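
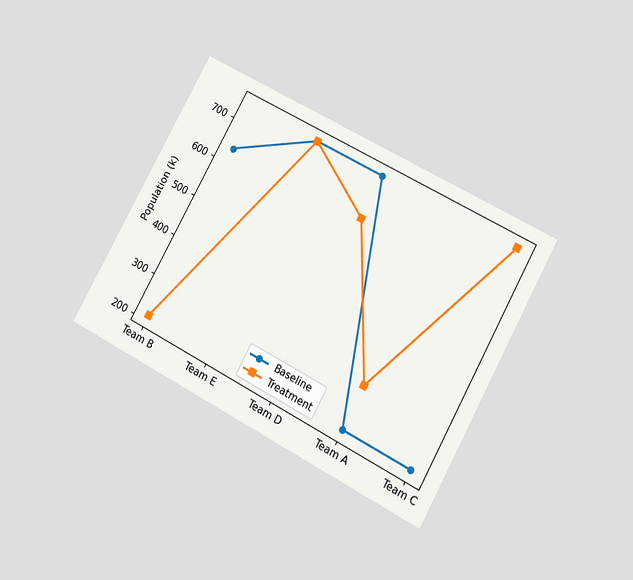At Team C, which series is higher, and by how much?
The chart is tilted about 29° clockwise and viewed at a slight angle. At Team C, Treatment sits above the other line by 530k.

Treatment, by 530k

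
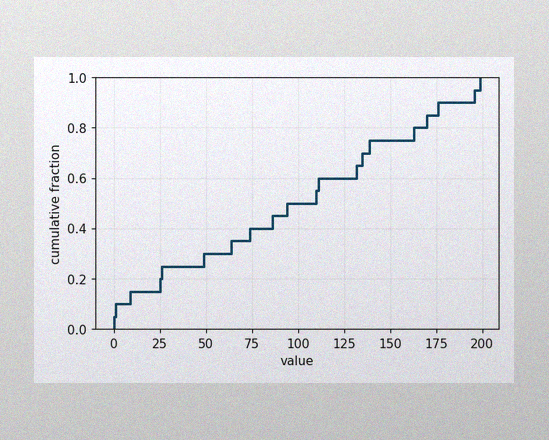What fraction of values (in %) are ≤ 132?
65%

The image has some photo noise and uneven lighting. At x=132 the ECDF step is at 65%.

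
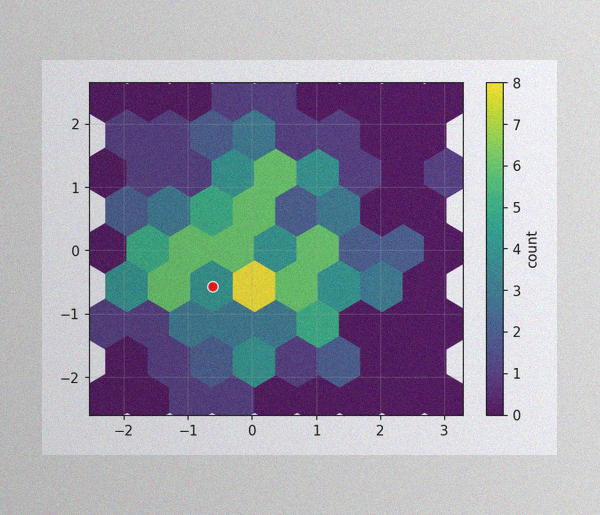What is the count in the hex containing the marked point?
The image has some photo noise and uneven lighting. The marked hex reads 4 on the colorbar.

4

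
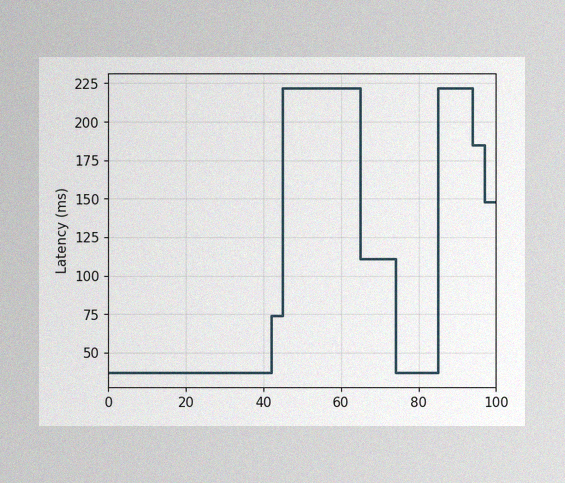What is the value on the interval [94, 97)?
The image has some photo noise and uneven lighting. On [94, 97) the step sits at 185ms.

185ms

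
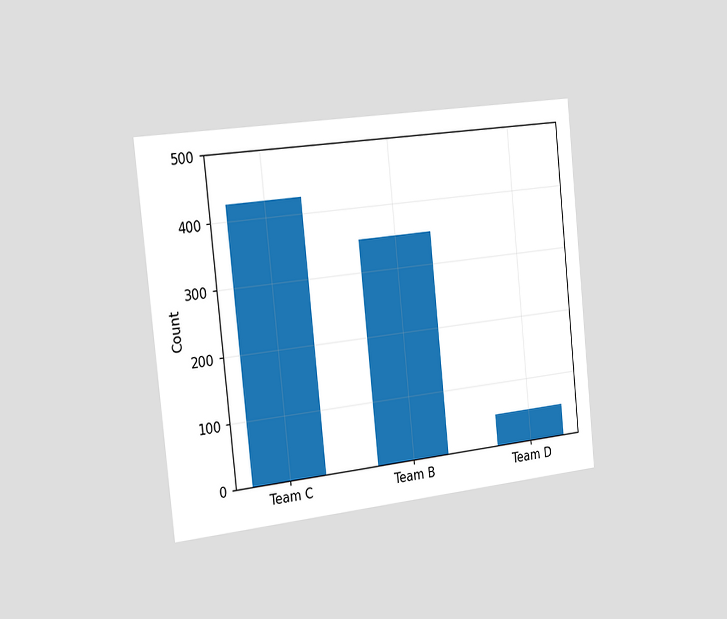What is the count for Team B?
350

The chart is tilted about 6° counter-clockwise and viewed slightly from the left. Reading along the chart's y-axis, the Team B bar reaches 350.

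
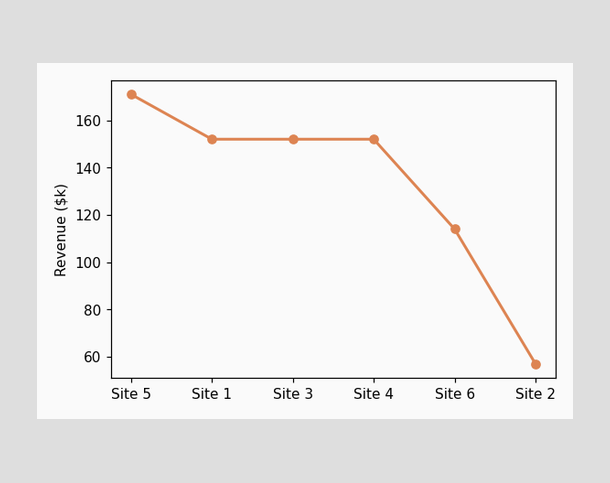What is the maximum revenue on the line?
$171k

The highest point is at Site 5, and reading across to the y-axis gives $171k.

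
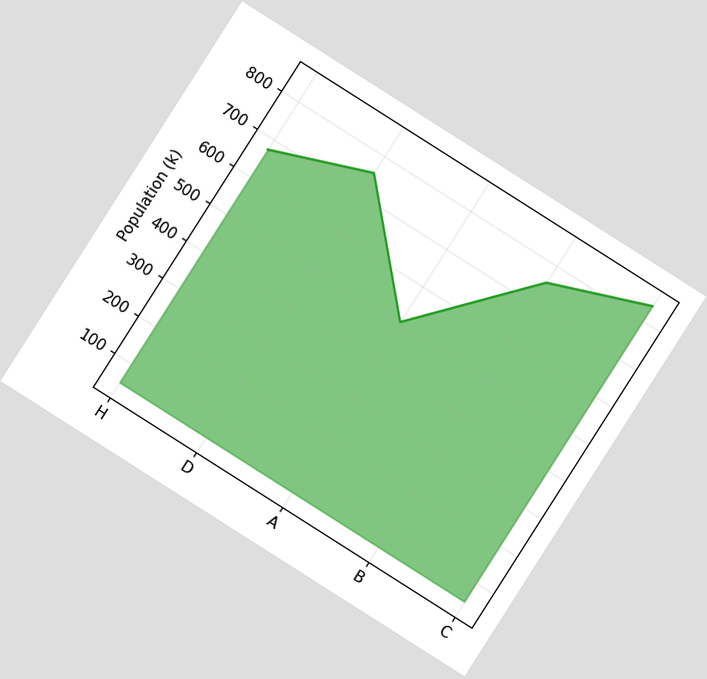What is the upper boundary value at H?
672k

The chart is tilted about 32° clockwise. At H the upper boundary is at 672k.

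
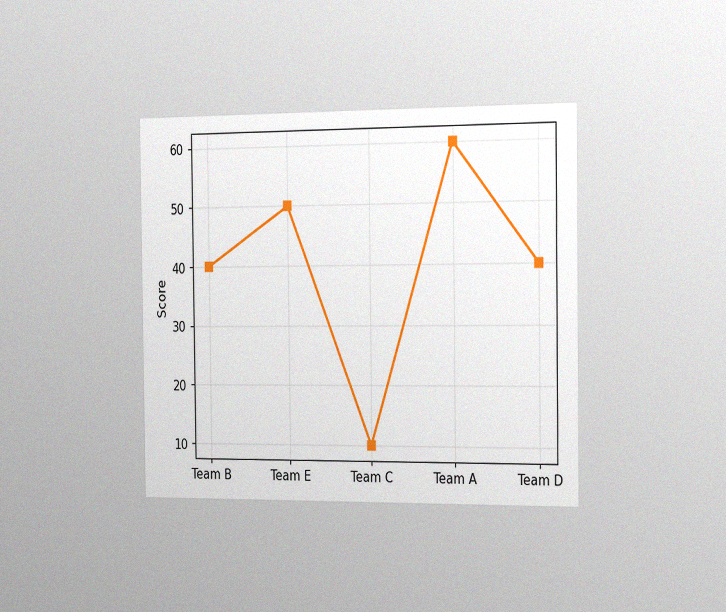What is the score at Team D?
40

The chart is viewed slightly from the right, with some photo noise. At Team D, the line is at 40.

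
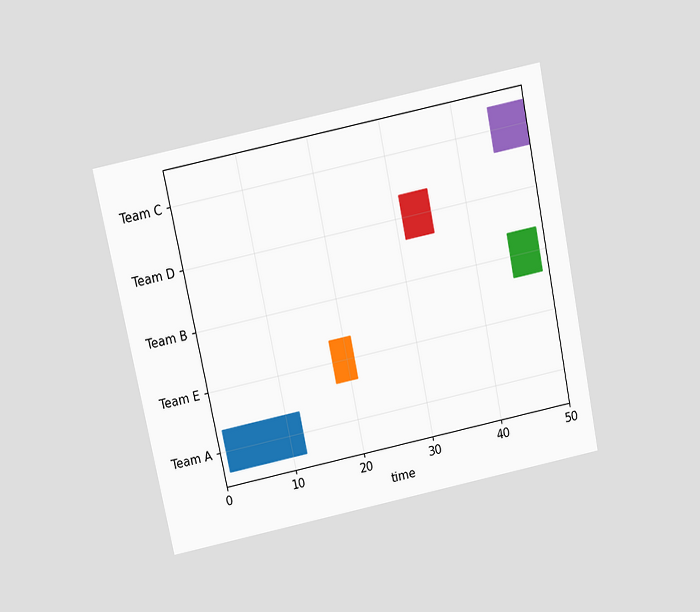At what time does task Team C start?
45

The chart is tilted about 11° counter-clockwise and viewed slightly from above. The Team C bar begins at t=45.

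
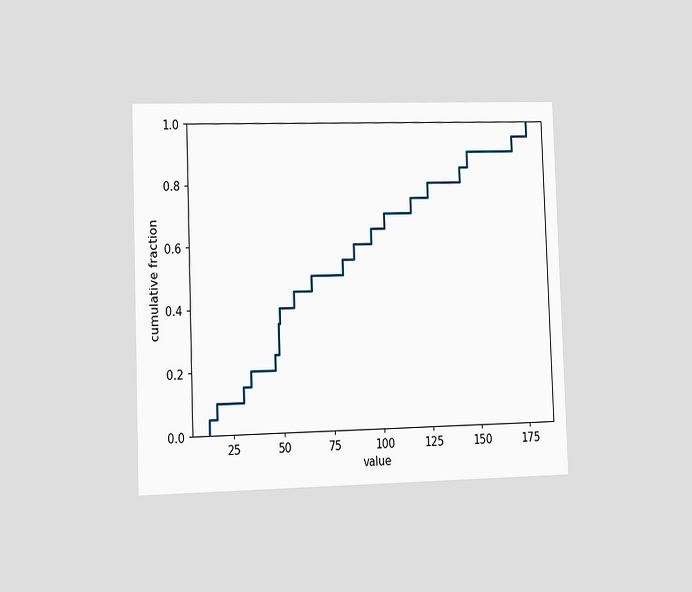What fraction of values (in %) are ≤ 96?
The chart is tilted about 2° counter-clockwise and viewed slightly from the left. At x=96 the ECDF step is at 65%.

65%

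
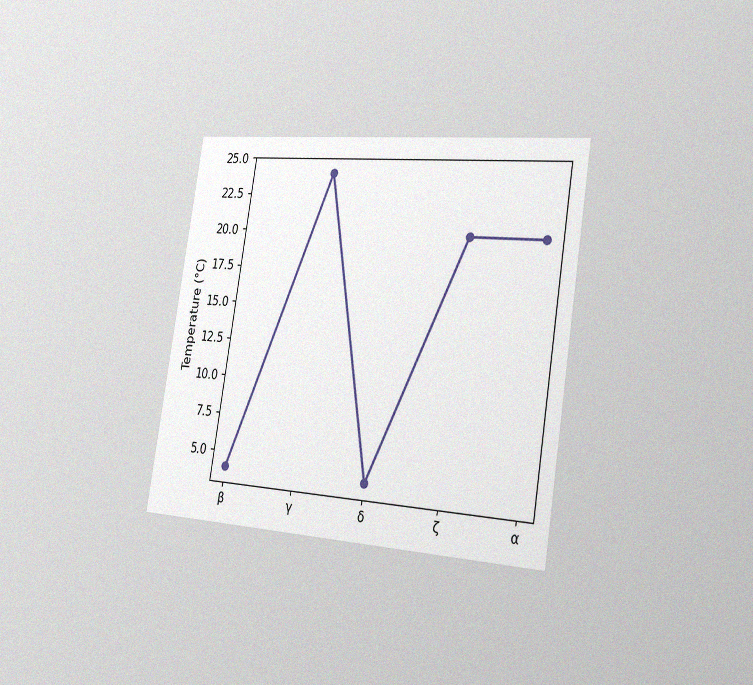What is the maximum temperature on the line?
The chart is tilted about 9° clockwise and viewed slightly from the right, with some photo noise. The highest point is at γ, and reading across to the y-axis gives 24°C.

24°C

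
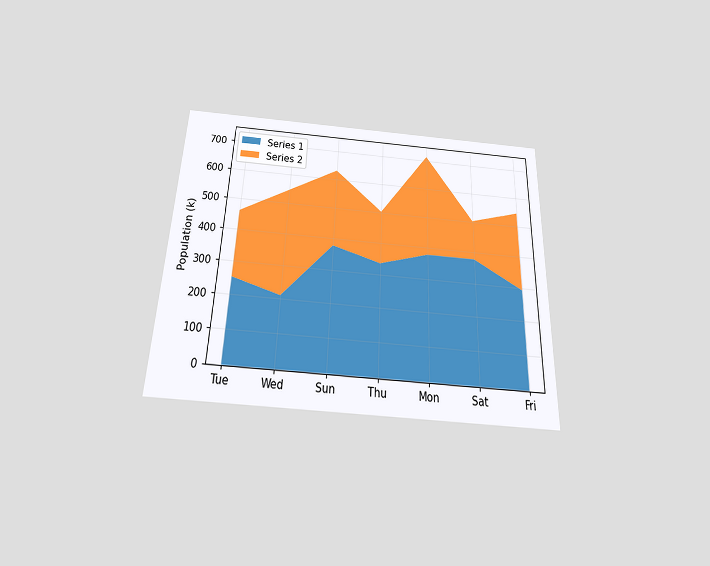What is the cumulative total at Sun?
630k

The chart is tilted about 2° clockwise and viewed slightly from below. The stacked total at Sun reaches 630k.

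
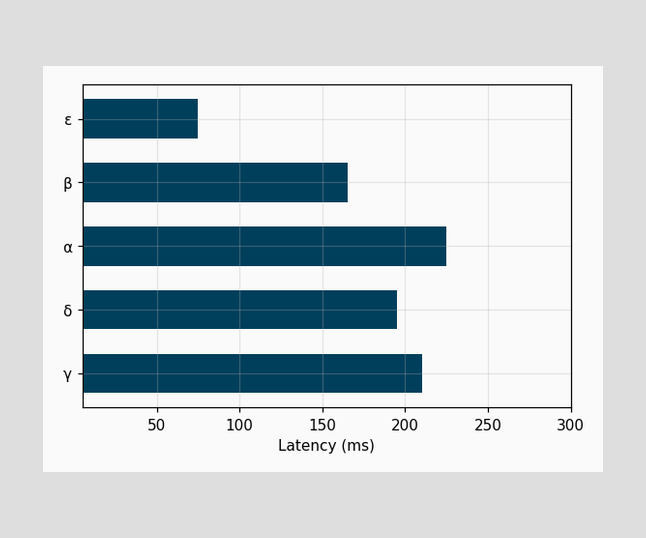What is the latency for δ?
Reading along the chart's x-axis, the δ bar reaches 195ms.

195ms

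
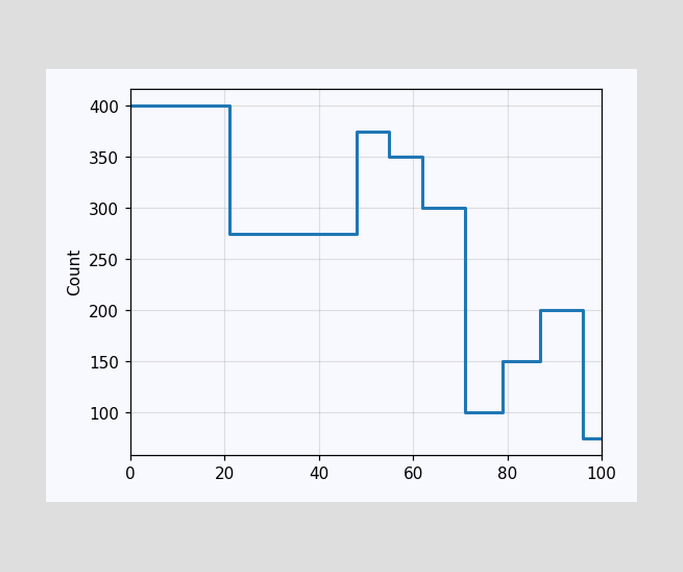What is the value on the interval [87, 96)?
200

On [87, 96) the step sits at 200.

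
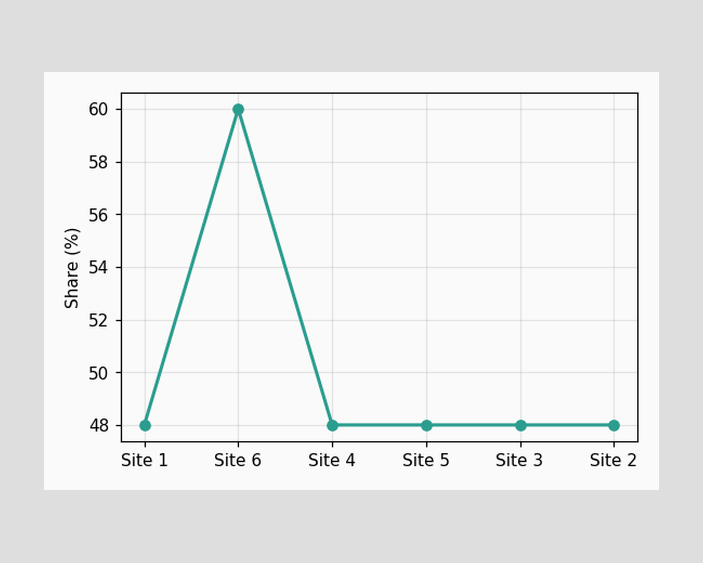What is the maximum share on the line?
The highest point is at Site 6, and reading across to the y-axis gives 60%.

60%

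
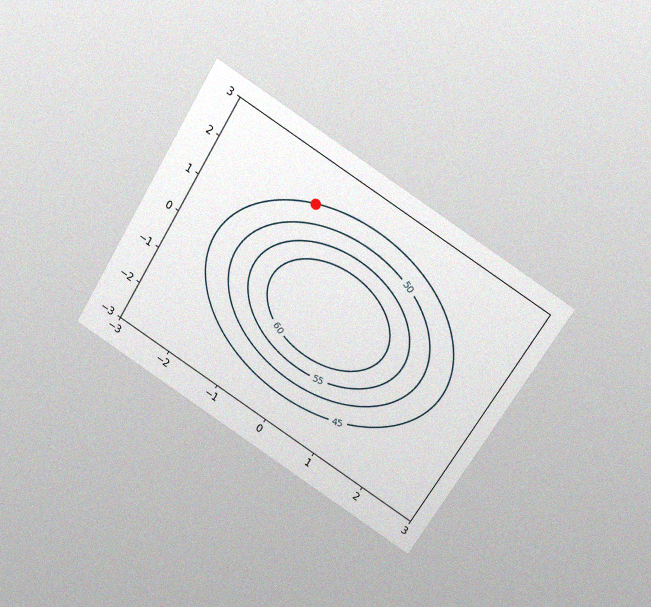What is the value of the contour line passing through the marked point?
45

The chart is tilted about 31° clockwise and viewed slightly from above, with some photo noise. The marked point sits on the contour labelled 45.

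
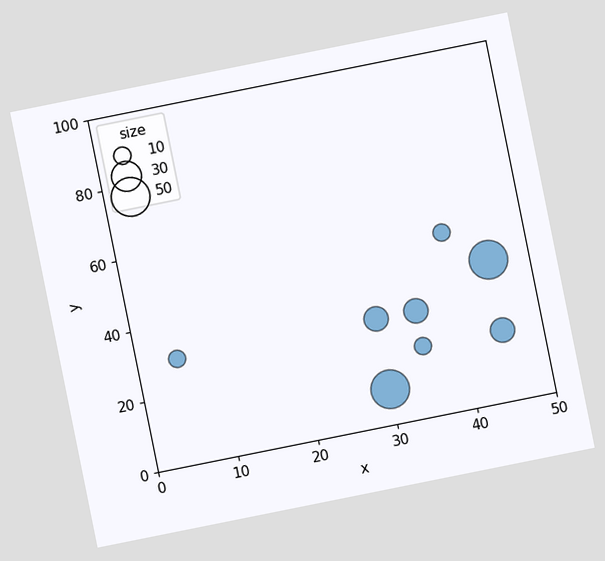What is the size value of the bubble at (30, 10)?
The chart is tilted about 11° counter-clockwise. Matching the bubble at (30, 10) against the size legend gives 50.

50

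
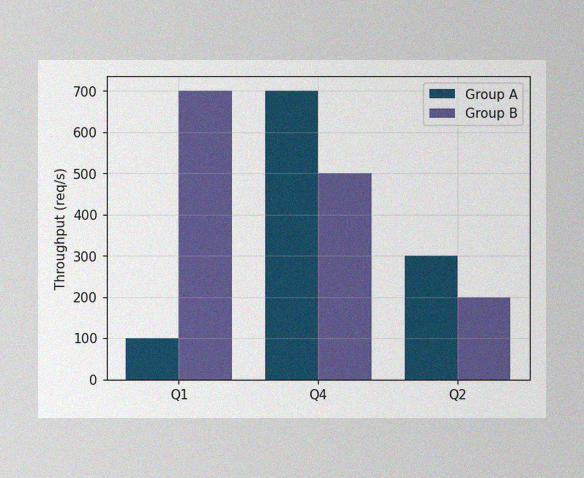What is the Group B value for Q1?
The image has some photo noise and uneven lighting. The Group B bar at Q1 reaches 700req/s on the y-axis.

700req/s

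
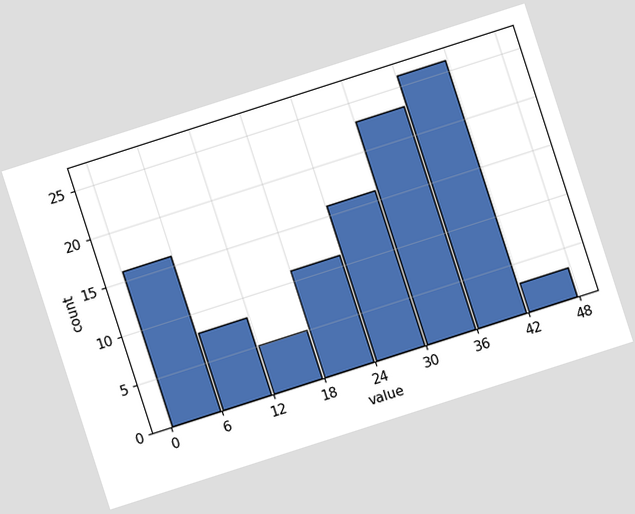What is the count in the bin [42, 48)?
The chart is tilted about 18° counter-clockwise. The [42, 48) bin has height 3.

3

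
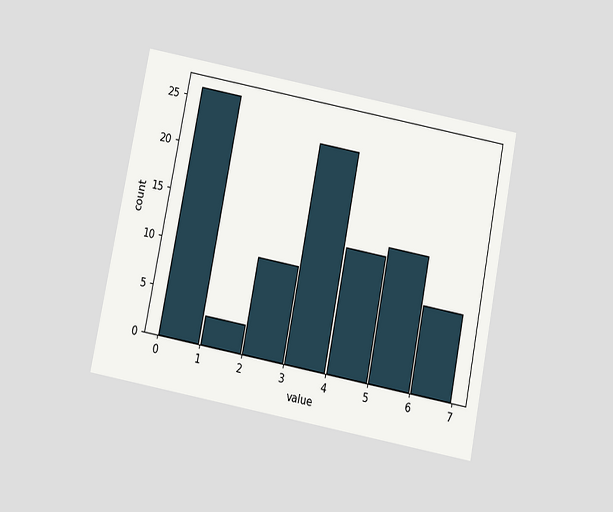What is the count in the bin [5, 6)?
The chart is tilted about 11° clockwise and viewed slightly from below. The [5, 6) bin has height 14.

14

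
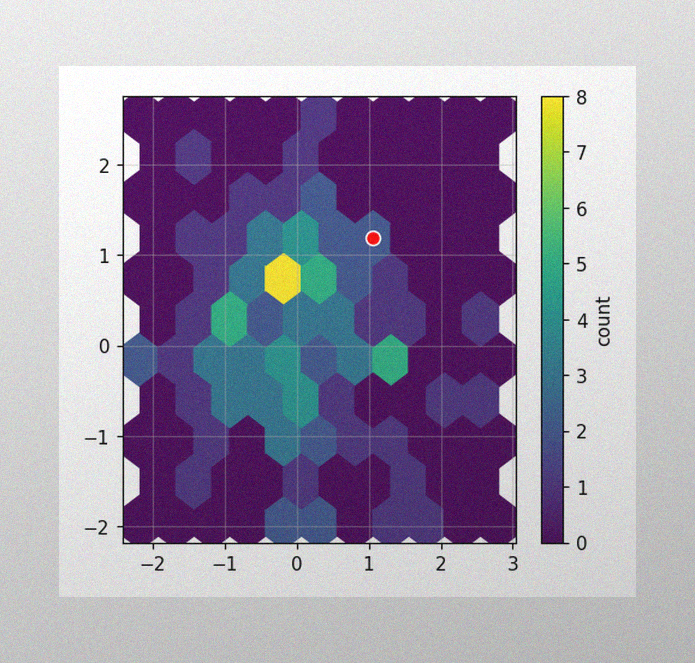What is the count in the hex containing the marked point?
2

The image has some photo noise and uneven lighting. The marked hex reads 2 on the colorbar.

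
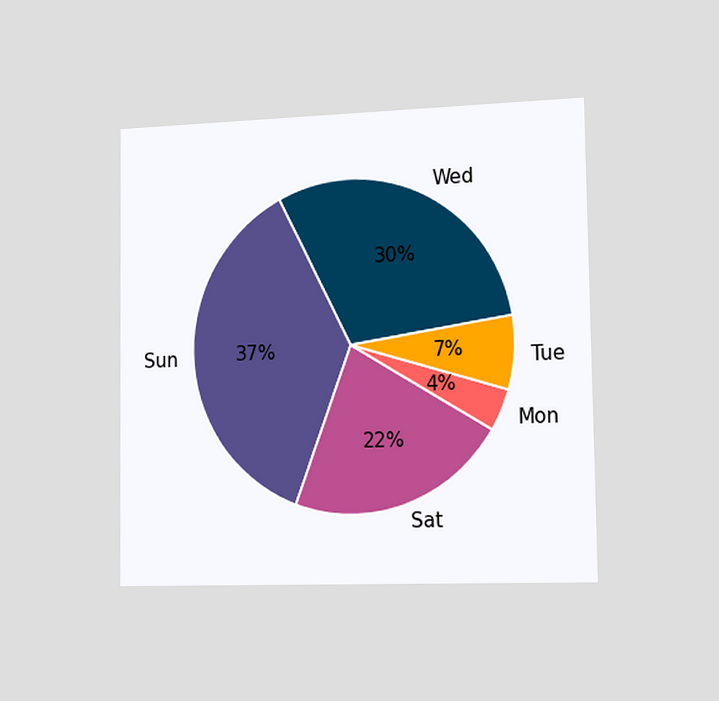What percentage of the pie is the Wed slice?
The chart is viewed slightly from the right. The Wed slice takes up 30% of the pie.

30%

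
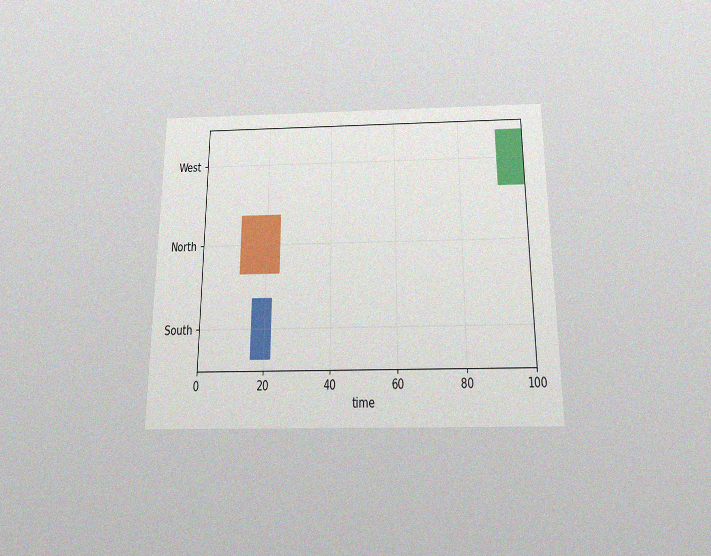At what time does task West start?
92

The chart is viewed slightly from below, with some photo noise. The West bar begins at t=92.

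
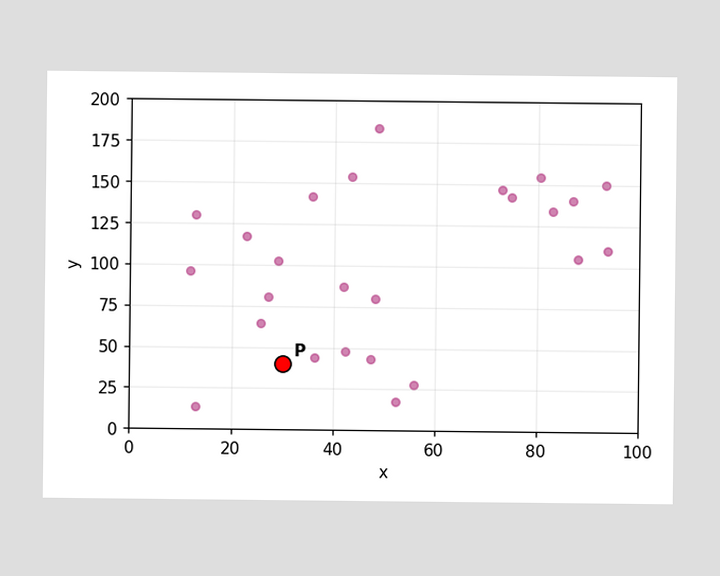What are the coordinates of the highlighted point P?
(30, 40)

Following the gridlines from P to each axis, P sits at (30, 40).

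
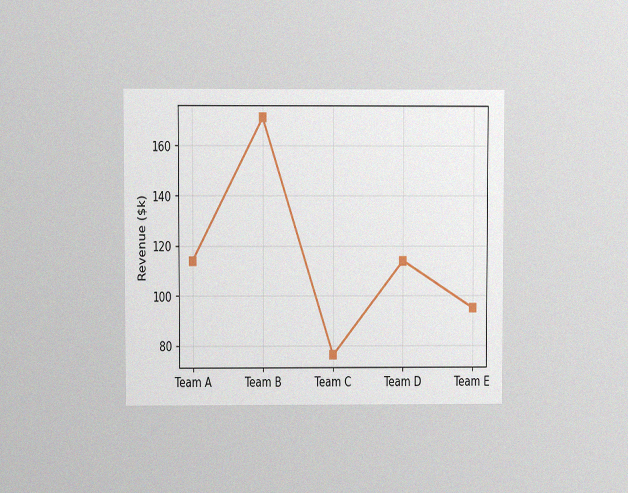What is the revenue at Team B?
$171k

The chart is viewed at a slight angle, with some photo noise. At Team B, the line is at $171k.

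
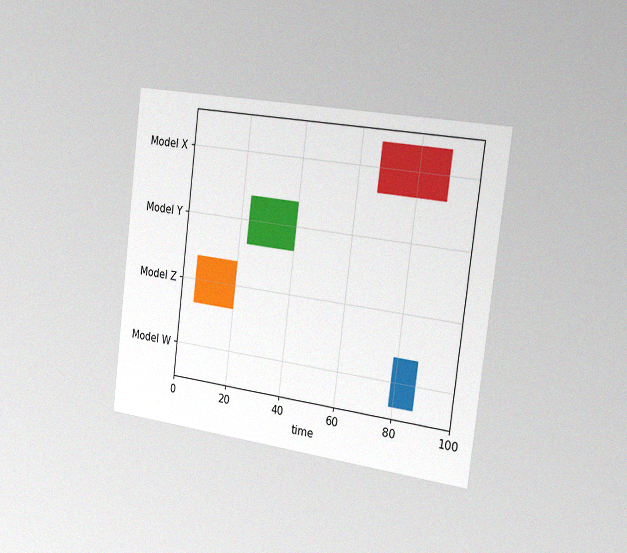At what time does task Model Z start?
5

The chart is tilted about 7° clockwise and viewed slightly from the right, with some photo noise. The Model Z bar begins at t=5.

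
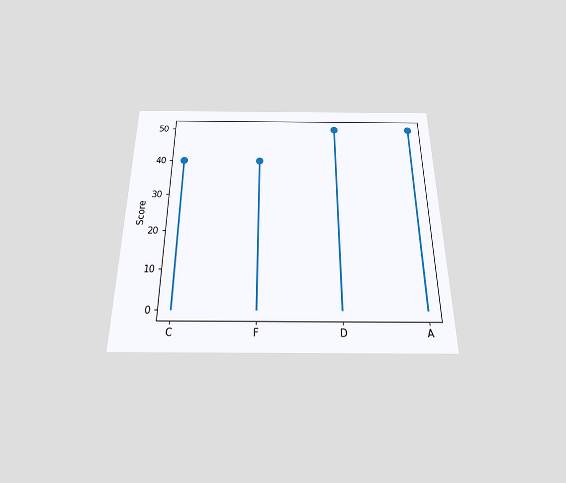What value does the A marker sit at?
50

The chart is viewed slightly from below. The A marker sits at 50.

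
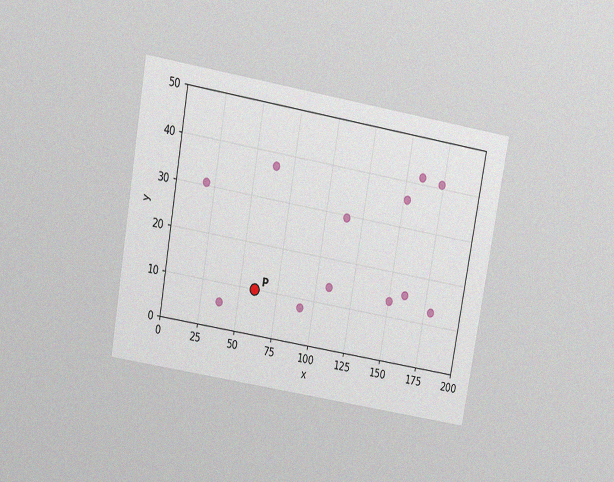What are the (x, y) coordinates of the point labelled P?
The chart is tilted about 10° clockwise and viewed slightly from above, with some photo noise. Following the gridlines from P to each axis, P sits at (60, 10).

(60, 10)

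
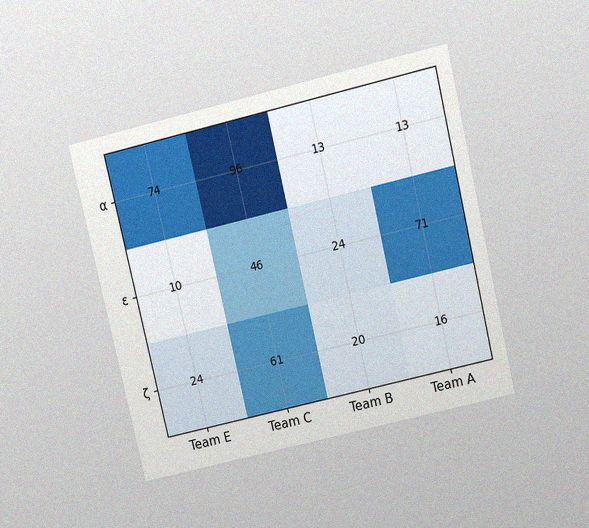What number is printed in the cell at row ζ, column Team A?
The chart is tilted about 13° counter-clockwise and viewed slightly from above, with some photo noise. The (ζ, Team A) cell reads 16.

16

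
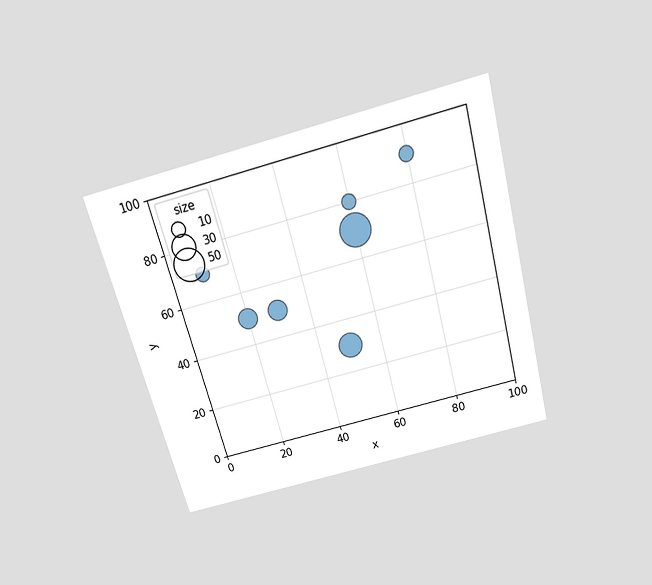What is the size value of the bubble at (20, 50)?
20

The chart is tilted about 15° counter-clockwise and viewed slightly from above. Matching the bubble at (20, 50) against the size legend gives 20.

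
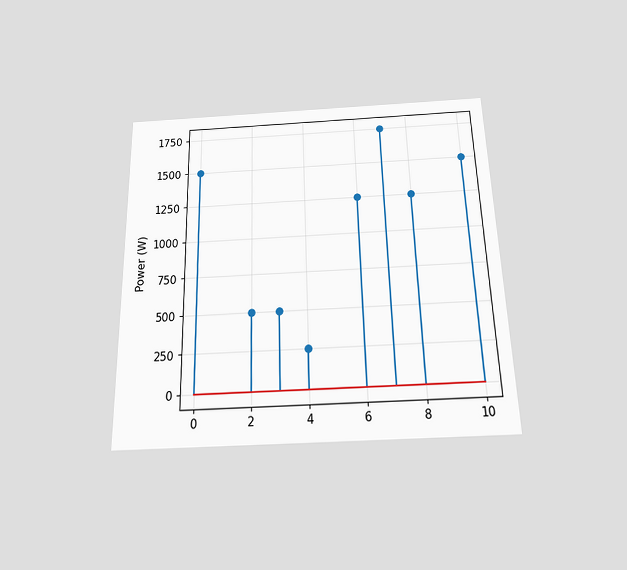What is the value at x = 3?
500W

The chart is viewed slightly from below. The stem at x=3 reaches 500W.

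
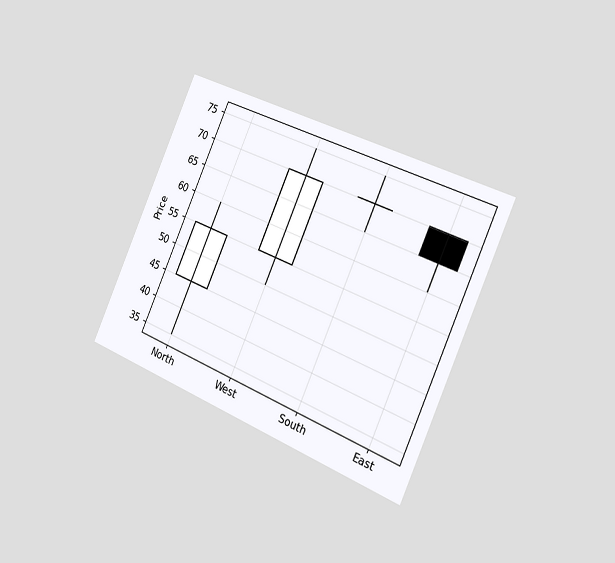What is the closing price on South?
The chart is tilted about 24° clockwise and viewed slightly from the right. The South candle closes at 70.

70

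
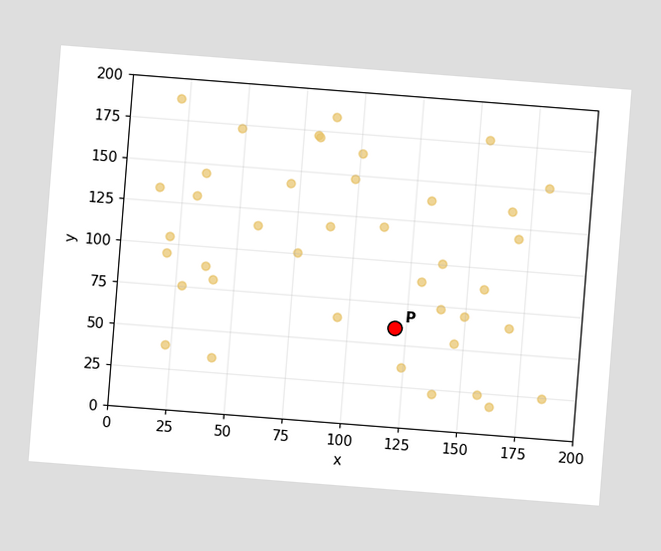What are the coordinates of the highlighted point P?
The chart is tilted about 4° clockwise. Following the gridlines from P to each axis, P sits at (120, 60).

(120, 60)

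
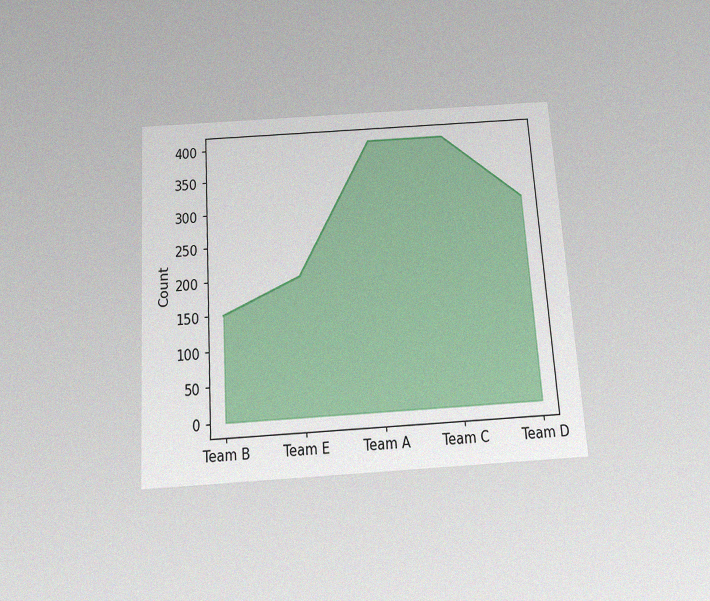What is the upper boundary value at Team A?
400

The chart is tilted about 4° counter-clockwise and viewed slightly from below, with some photo noise. At Team A the upper boundary is at 400.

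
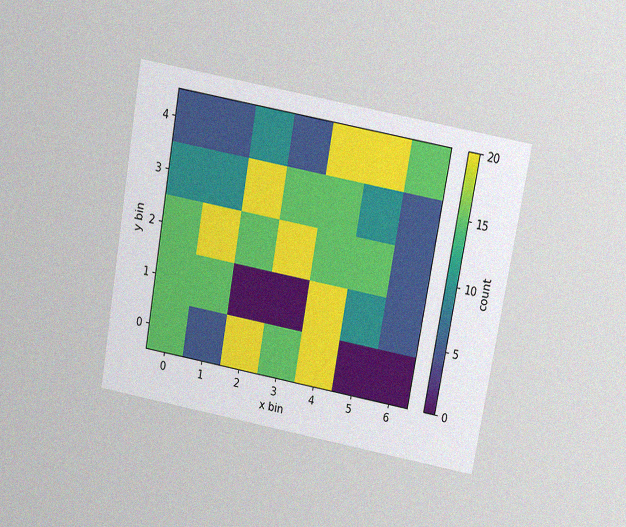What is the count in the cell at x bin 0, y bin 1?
The chart is tilted about 10° clockwise and viewed slightly from above, with some photo noise. Matching the cell (0, 1) against the colorbar gives 15.

15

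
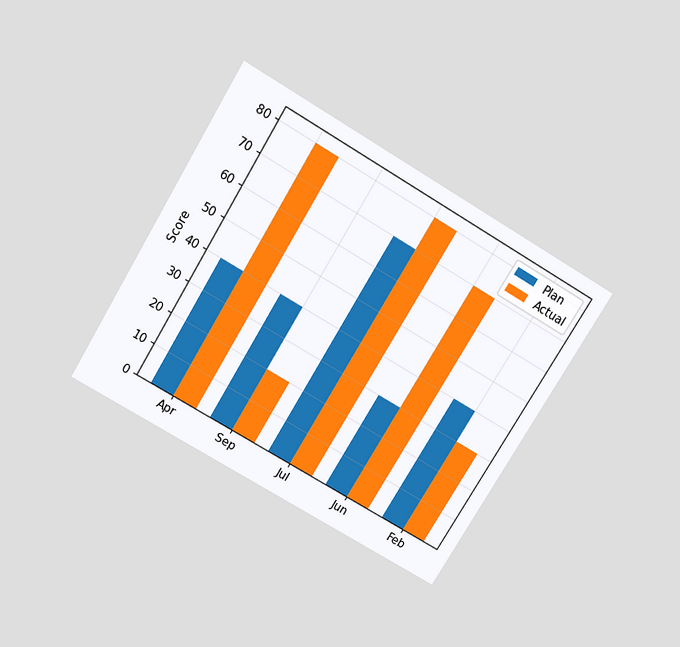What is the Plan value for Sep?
The chart is tilted about 31° clockwise and viewed slightly from above. The Plan bar at Sep reaches 40 on the y-axis.

40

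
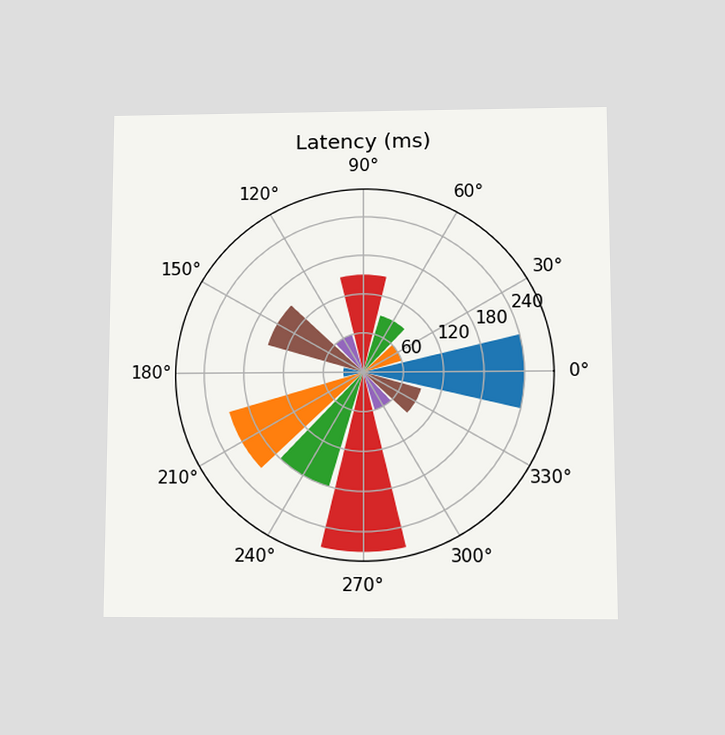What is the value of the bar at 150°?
The chart is viewed slightly from below. The bar at 150° reaches 150ms on the radial axis.

150ms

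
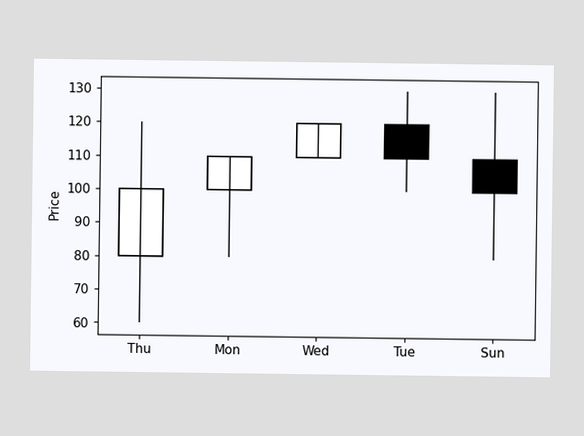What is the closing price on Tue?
The Tue candle closes at 110.

110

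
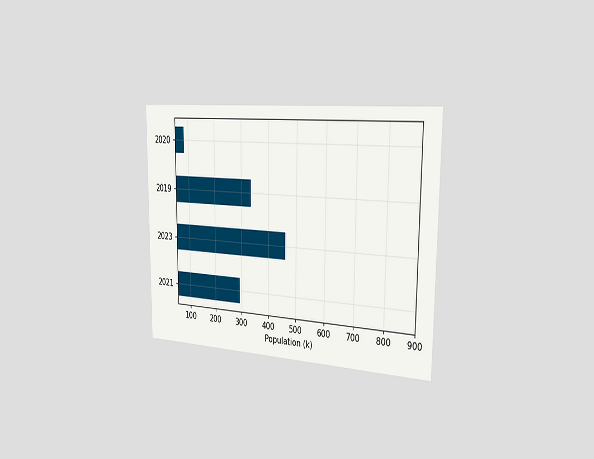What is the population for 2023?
The chart is viewed slightly from the right. Reading along the chart's x-axis, the 2023 bar reaches 462k.

462k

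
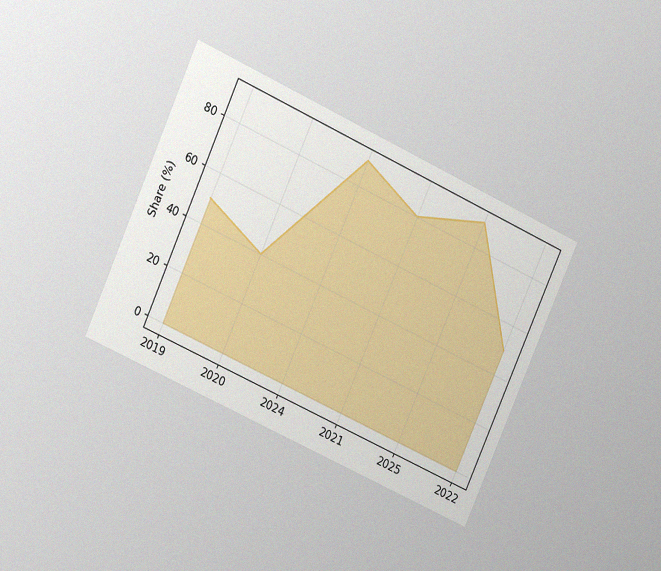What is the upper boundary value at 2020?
40%

The chart is tilted about 24° clockwise and viewed at a slight angle, with some photo noise. At 2020 the upper boundary is at 40%.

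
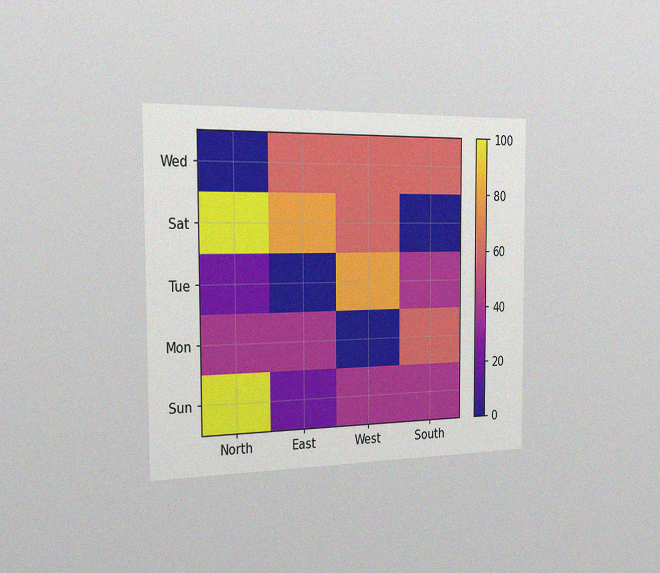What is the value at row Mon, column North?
40

The chart is viewed slightly from the left, with some photo noise. Matching cell (Mon, North) against the colorbar gives 40.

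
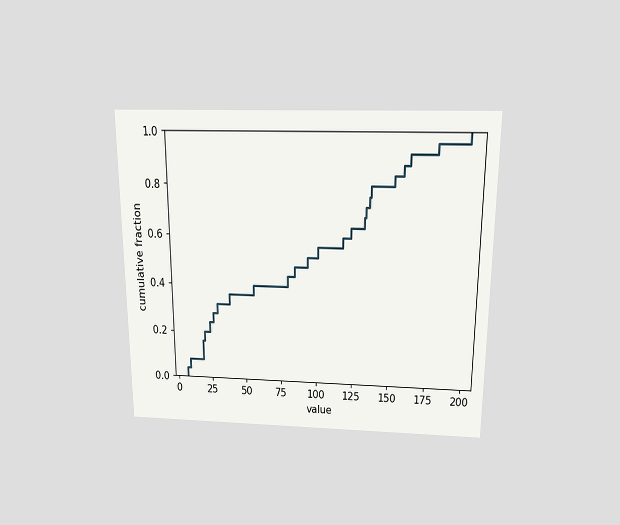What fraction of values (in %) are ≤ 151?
The chart is viewed slightly from above. At x=151 the ECDF step is at 84%.

84%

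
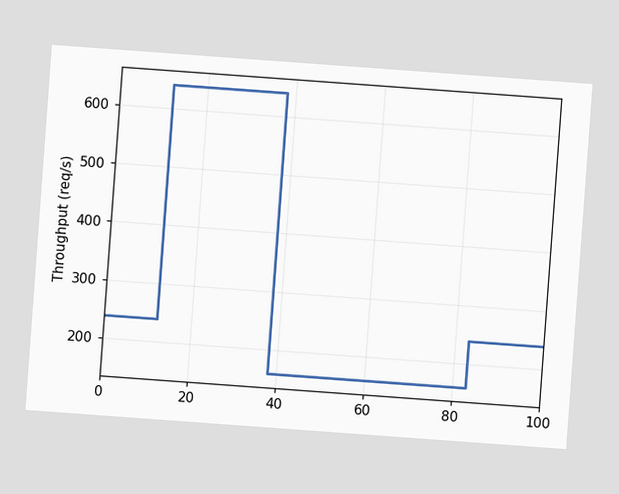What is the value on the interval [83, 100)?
240req/s

The chart is tilted about 4° clockwise. On [83, 100) the step sits at 240req/s.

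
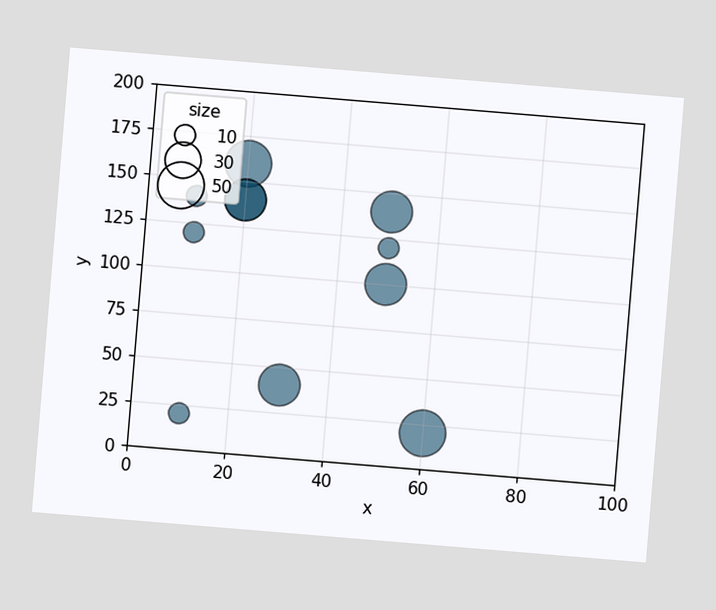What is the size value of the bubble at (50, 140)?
The chart is tilted about 5° clockwise. Matching the bubble at (50, 140) against the size legend gives 40.

40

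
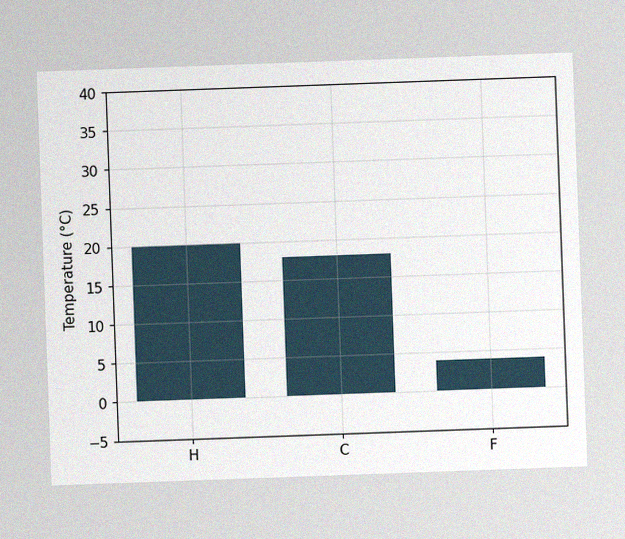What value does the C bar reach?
The chart is tilted about 2° counter-clockwise, with some photo noise. Reading along the chart's y-axis, the C bar reaches 18°C.

18°C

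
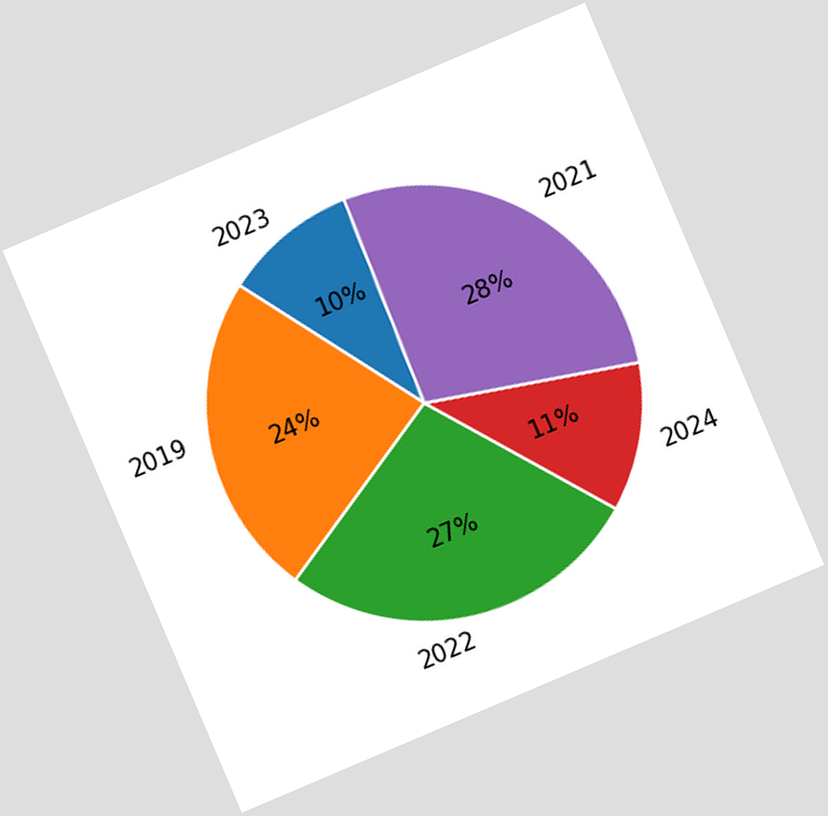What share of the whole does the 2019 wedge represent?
24%

The chart is tilted about 23° counter-clockwise. The 2019 slice takes up 24% of the pie.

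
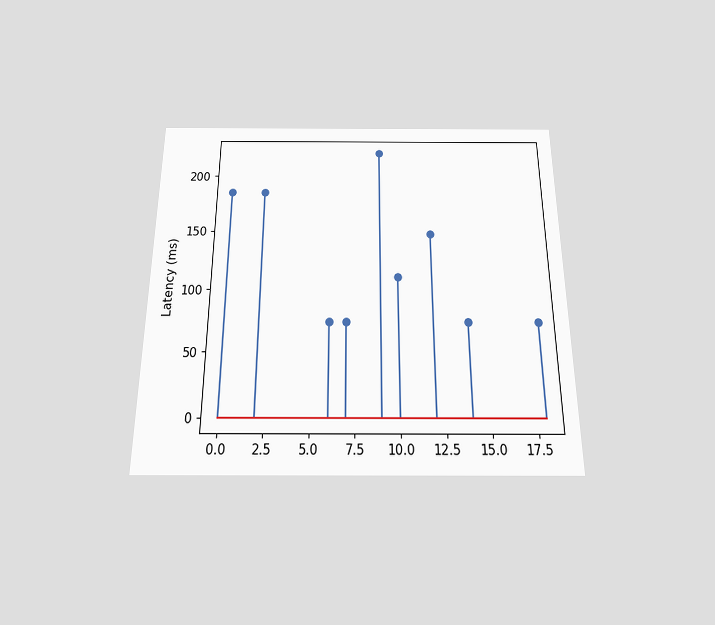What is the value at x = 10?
111ms

The chart is viewed slightly from below. The stem at x=10 reaches 111ms.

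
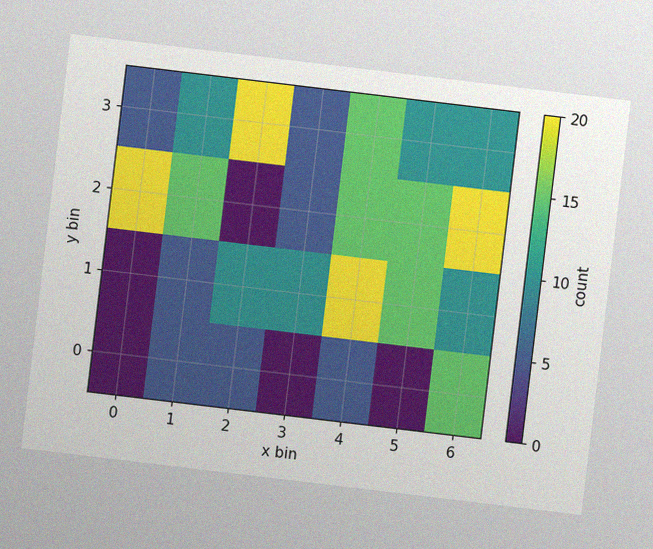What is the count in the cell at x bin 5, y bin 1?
The chart is tilted about 7° clockwise, with some photo noise. Matching the cell (5, 1) against the colorbar gives 15.

15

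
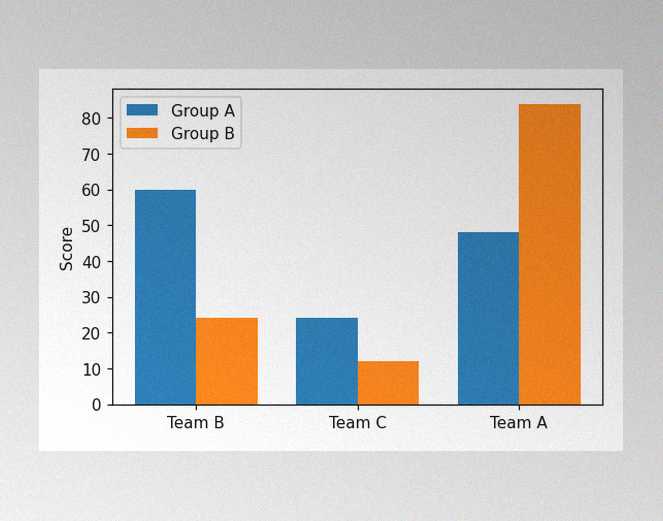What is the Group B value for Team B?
The image has some photo noise and uneven lighting. The Group B bar at Team B reaches 24 on the y-axis.

24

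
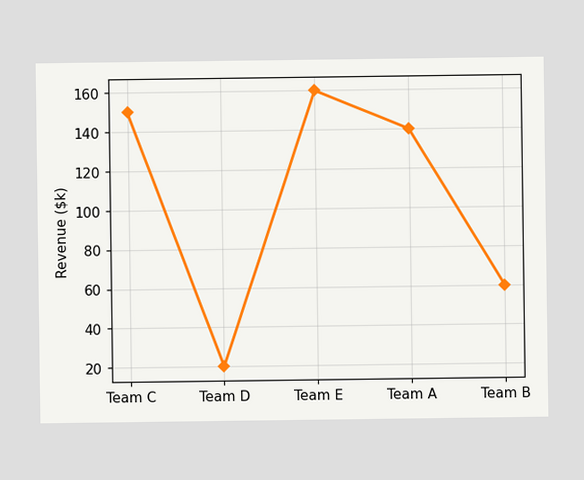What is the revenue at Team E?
$160k

At Team E, the line is at $160k.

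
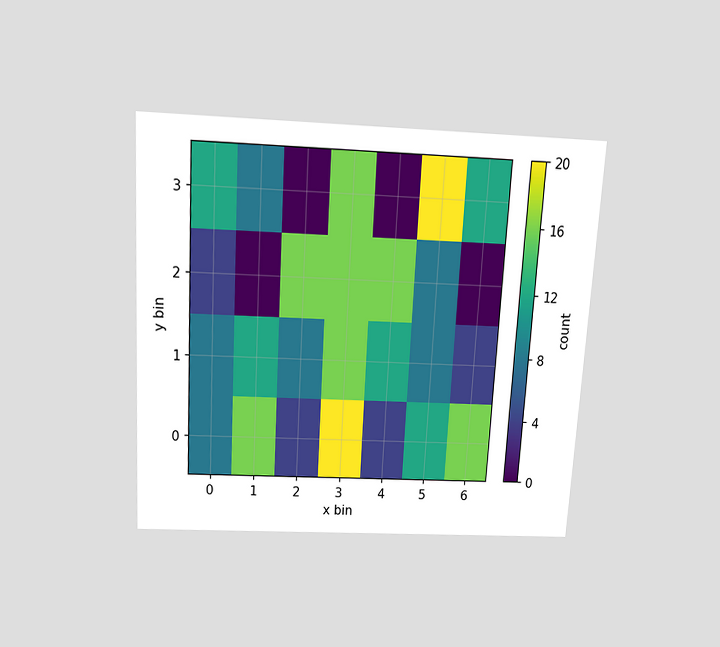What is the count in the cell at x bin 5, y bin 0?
The chart is tilted about 3° clockwise and viewed slightly from above. Matching the cell (5, 0) against the colorbar gives 12.

12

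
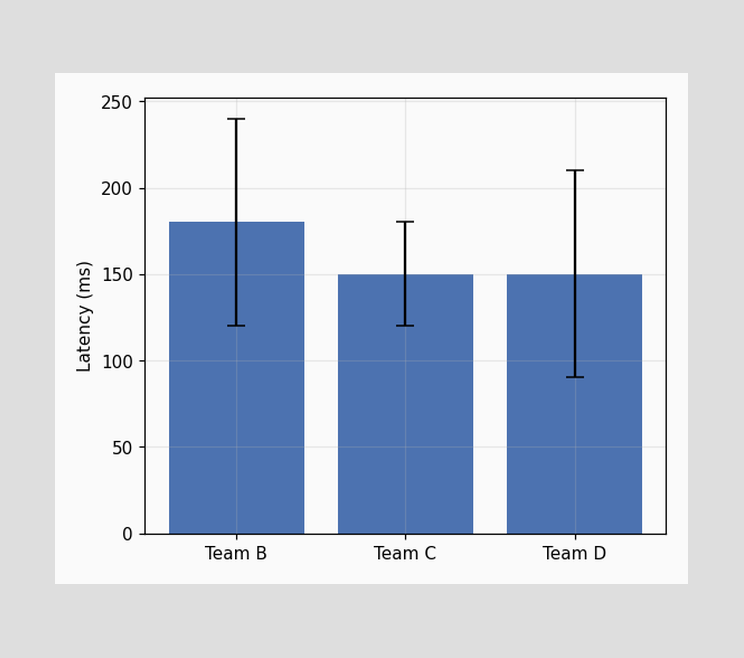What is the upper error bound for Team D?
The Team D bar's upper whisker reaches 210ms.

210ms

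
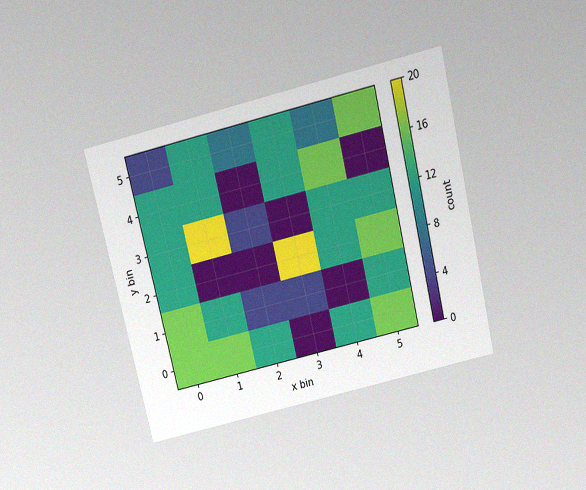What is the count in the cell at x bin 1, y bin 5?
The chart is tilted about 13° counter-clockwise and viewed slightly from above, with some photo noise. Matching the cell (1, 5) against the colorbar gives 12.

12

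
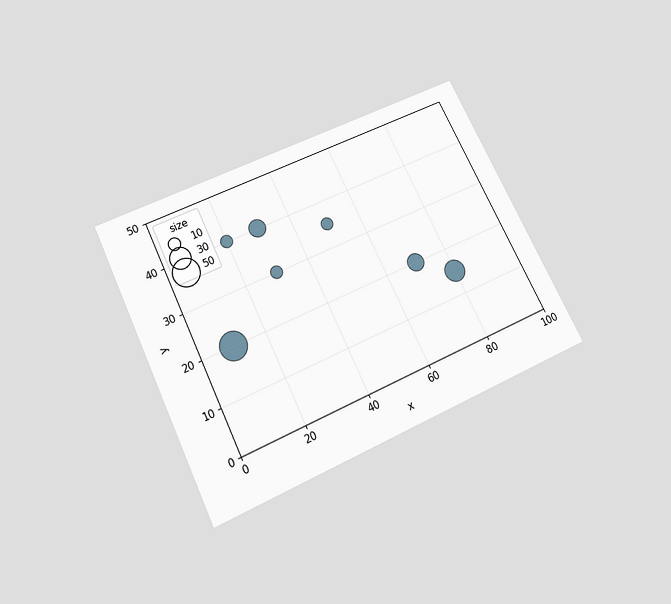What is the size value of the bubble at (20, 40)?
The chart is tilted about 26° counter-clockwise and viewed slightly from below. Matching the bubble at (20, 40) against the size legend gives 10.

10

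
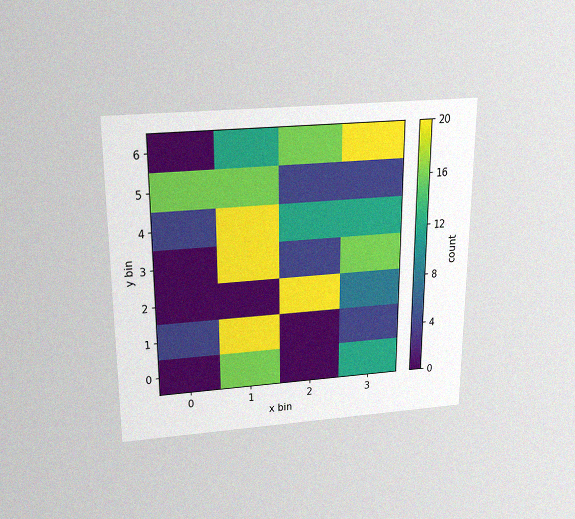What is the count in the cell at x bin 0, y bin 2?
0

The chart is viewed slightly from above, with some photo noise. Matching the cell (0, 2) against the colorbar gives 0.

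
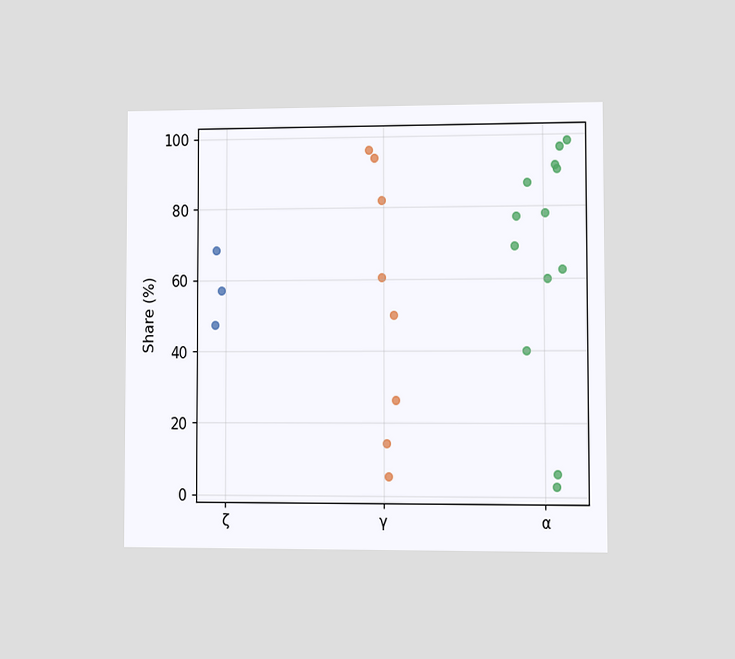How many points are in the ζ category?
3

The chart is viewed at a slight angle. Counting the markers in the ζ column gives 3.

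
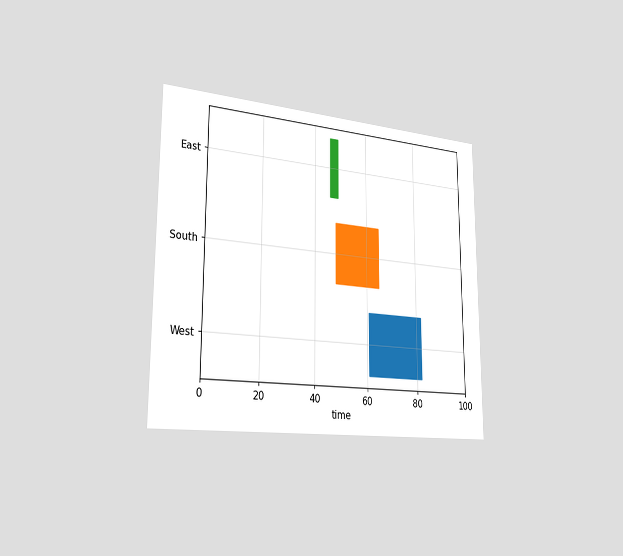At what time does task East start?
The chart is viewed slightly from the left. The East bar begins at t=46.

46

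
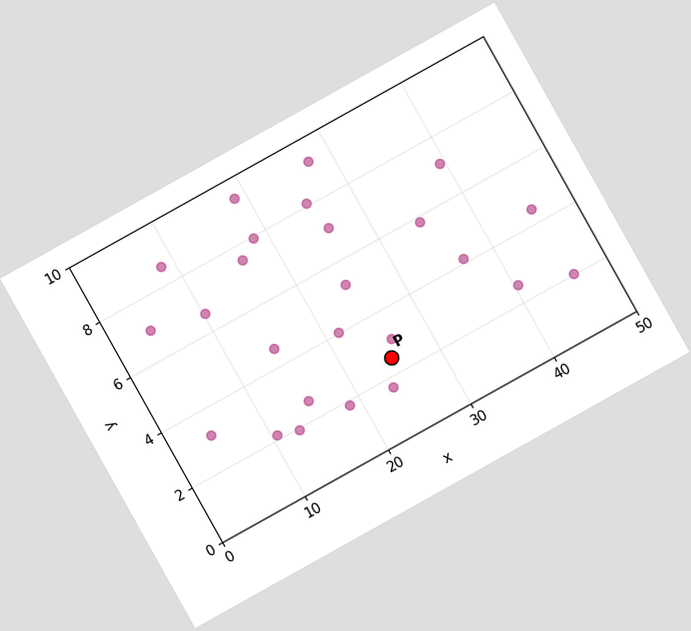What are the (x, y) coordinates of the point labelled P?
The chart is tilted about 29° counter-clockwise. Following the gridlines from P to each axis, P sits at (25, 2.5).

(25, 2.5)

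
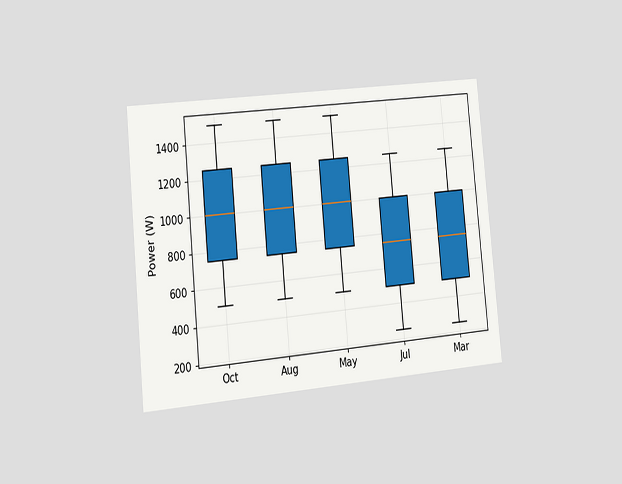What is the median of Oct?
The chart is tilted about 5° counter-clockwise and viewed slightly from the left. The median line in the Oct box sits at 1000W.

1000W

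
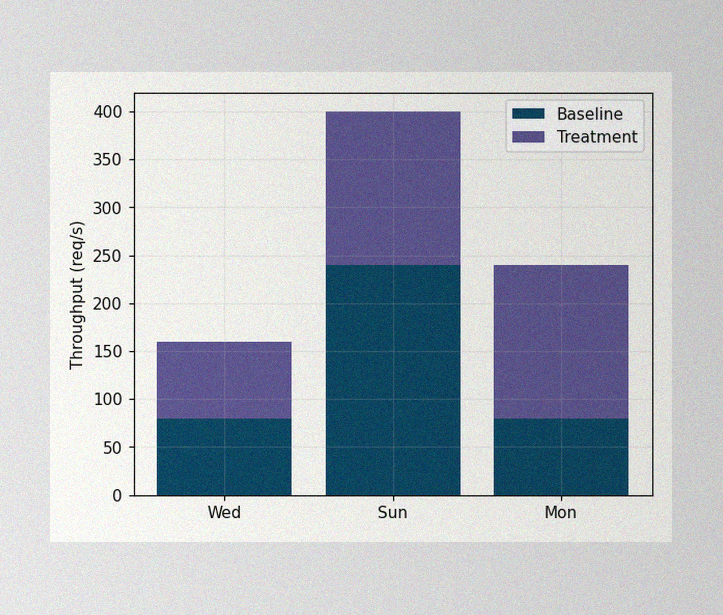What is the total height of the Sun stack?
The image has some photo noise and uneven lighting. The Sun stack's top reaches 400req/s on the y-axis.

400req/s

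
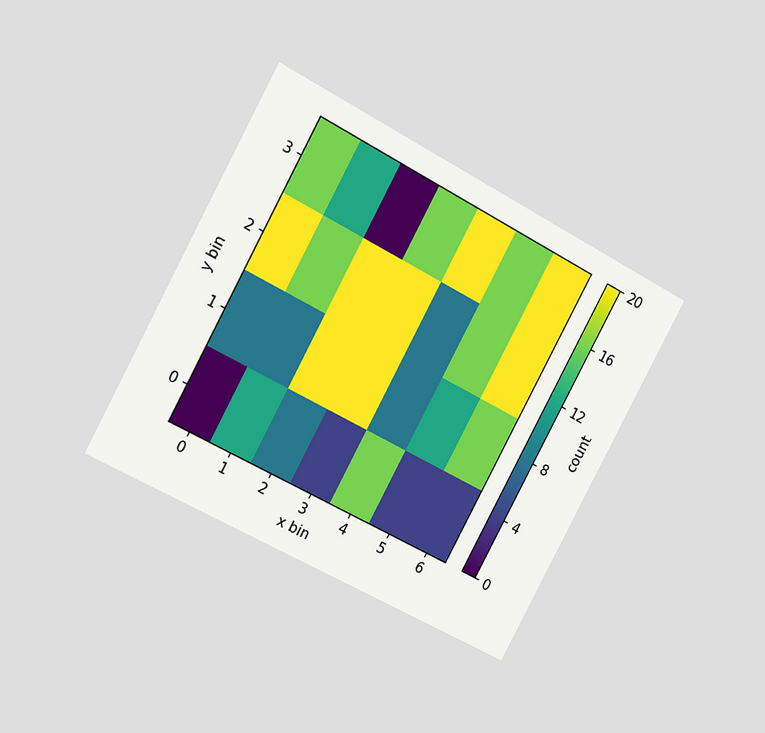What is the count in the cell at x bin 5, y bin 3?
The chart is tilted about 28° clockwise and viewed slightly from the left. Matching the cell (5, 3) against the colorbar gives 16.

16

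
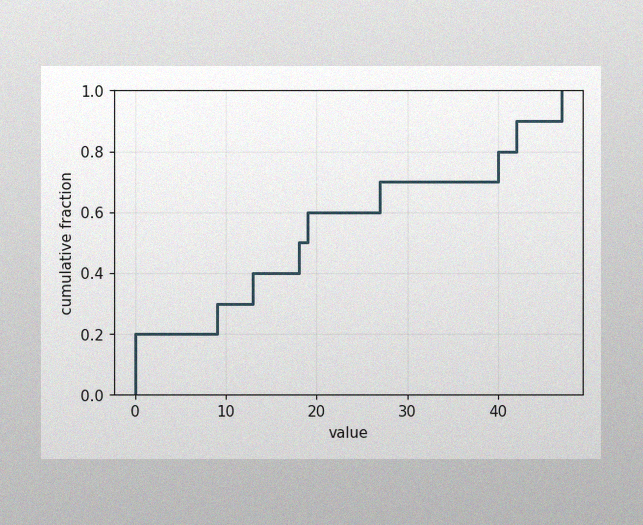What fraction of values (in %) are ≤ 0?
20%

The image has some photo noise and uneven lighting. At x=0 the ECDF step is at 20%.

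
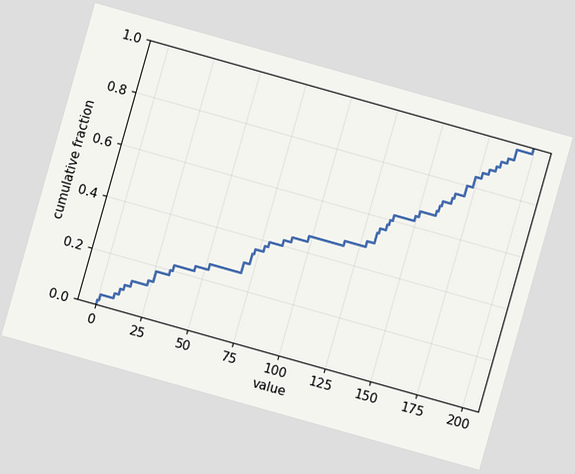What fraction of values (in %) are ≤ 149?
The chart is tilted about 16° clockwise. At x=149 the ECDF step is at 64%.

64%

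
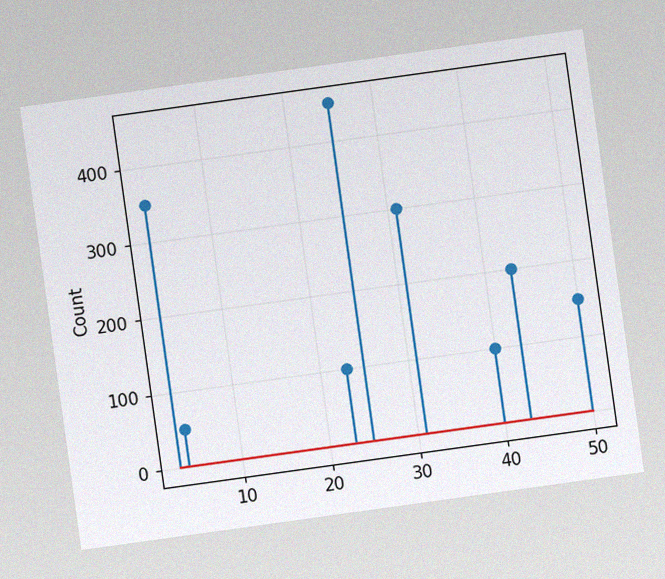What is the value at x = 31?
The chart is tilted about 8° counter-clockwise, with some photo noise. The stem at x=31 reaches 300.

300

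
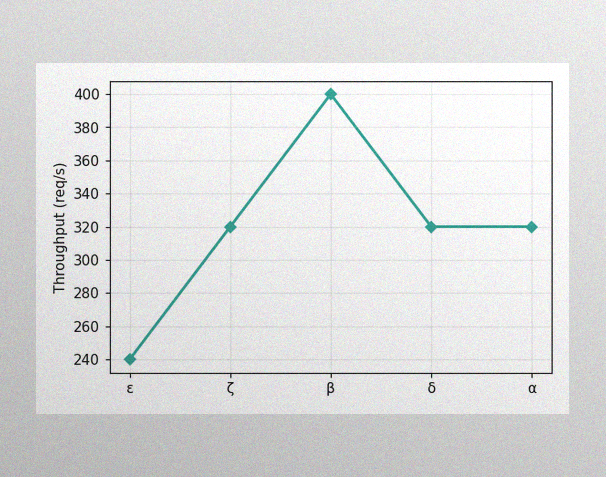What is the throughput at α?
The image has some photo noise and uneven lighting. At α, the line is at 320req/s.

320req/s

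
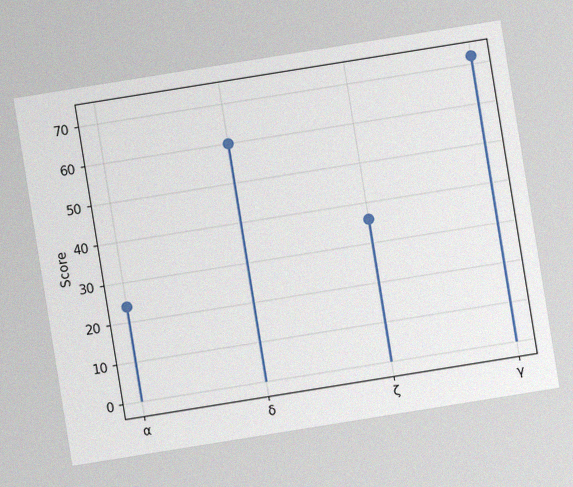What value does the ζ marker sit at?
36

The chart is tilted about 9° counter-clockwise, with some photo noise. The ζ marker sits at 36.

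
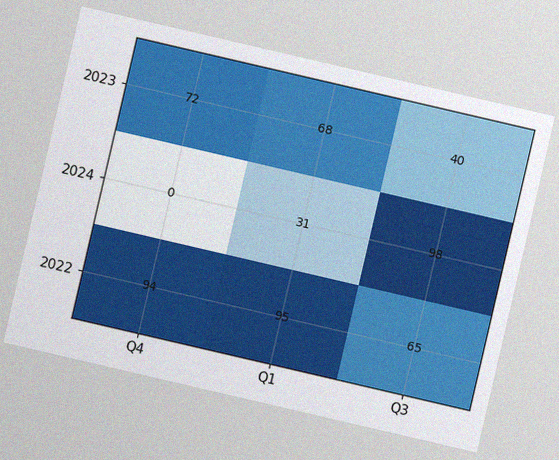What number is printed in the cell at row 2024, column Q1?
31

The chart is tilted about 13° clockwise, with some photo noise. The (2024, Q1) cell reads 31.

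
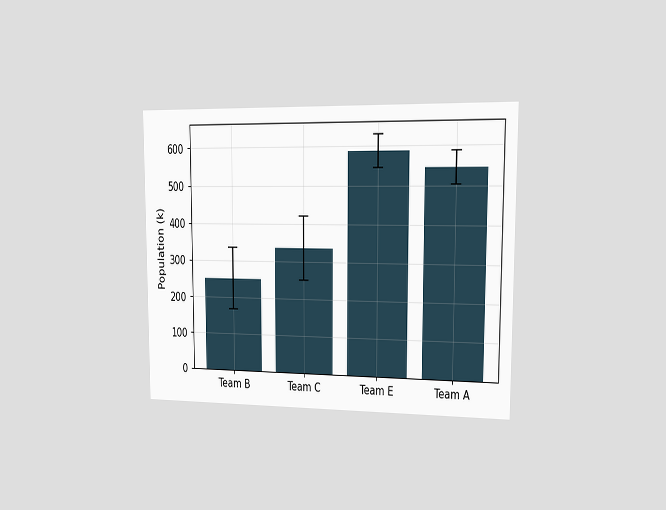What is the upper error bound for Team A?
The chart is viewed slightly from the right. The Team A bar's upper whisker reaches 588k.

588k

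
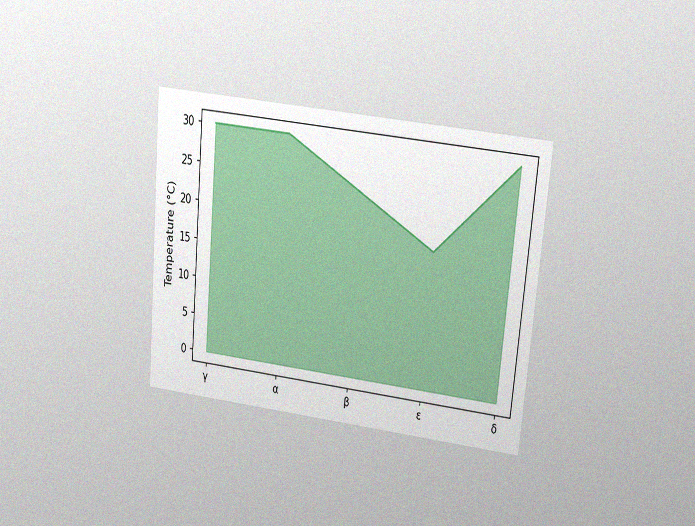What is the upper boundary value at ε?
The chart is tilted about 5° clockwise and viewed at a slight angle, with some photo noise. At ε the upper boundary is at 18°C.

18°C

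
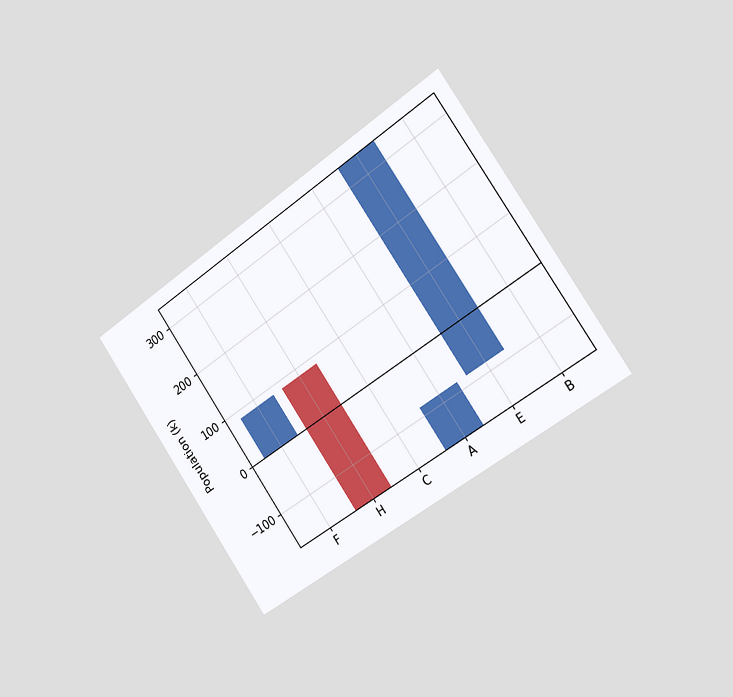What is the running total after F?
The chart is tilted about 35° counter-clockwise and viewed slightly from the right. After F the running total reaches 85k.

85k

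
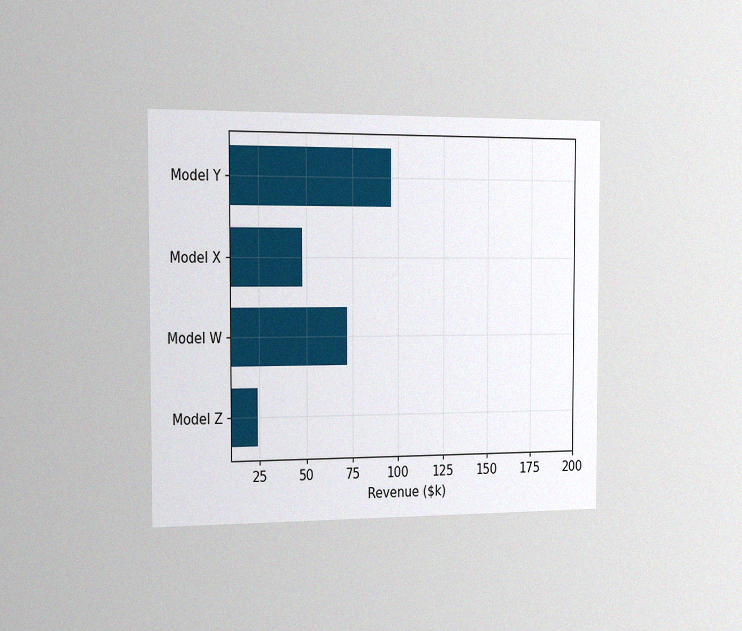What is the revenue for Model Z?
$24k

The chart is viewed slightly from the left, with some photo noise. Reading along the chart's x-axis, the Model Z bar reaches $24k.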